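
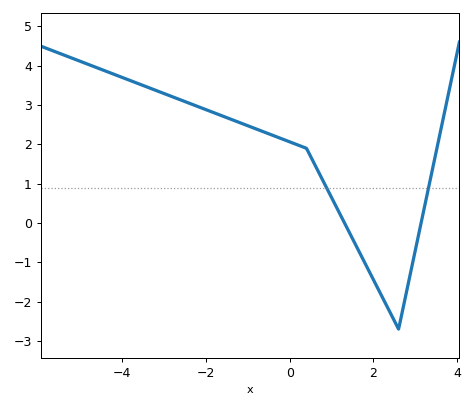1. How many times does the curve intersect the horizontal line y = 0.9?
2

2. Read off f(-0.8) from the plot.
2.39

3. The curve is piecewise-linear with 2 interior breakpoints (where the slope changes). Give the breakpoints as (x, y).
(0.4, 1.9); (2.6, -2.7)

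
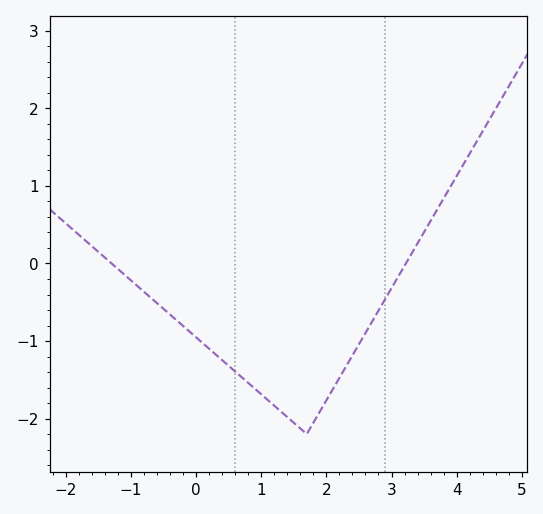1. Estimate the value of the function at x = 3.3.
0.1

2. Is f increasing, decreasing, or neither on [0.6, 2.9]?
neither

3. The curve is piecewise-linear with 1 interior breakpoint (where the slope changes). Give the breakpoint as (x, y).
(1.7, -2.2)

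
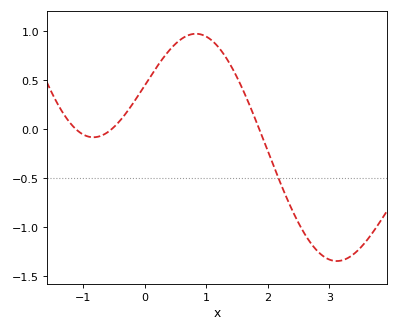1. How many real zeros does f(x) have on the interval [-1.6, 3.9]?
3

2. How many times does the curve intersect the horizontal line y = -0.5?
1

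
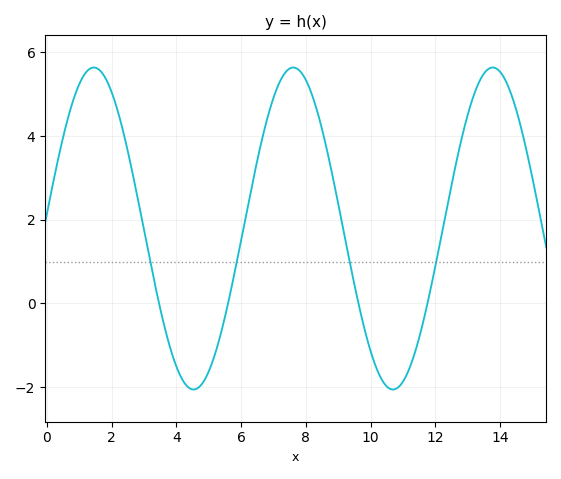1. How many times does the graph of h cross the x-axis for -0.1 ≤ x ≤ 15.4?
4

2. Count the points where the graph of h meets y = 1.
4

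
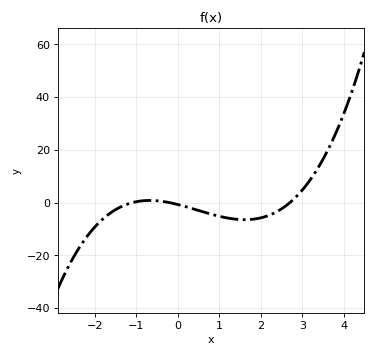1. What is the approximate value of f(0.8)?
-4.37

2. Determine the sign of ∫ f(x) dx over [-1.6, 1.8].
negative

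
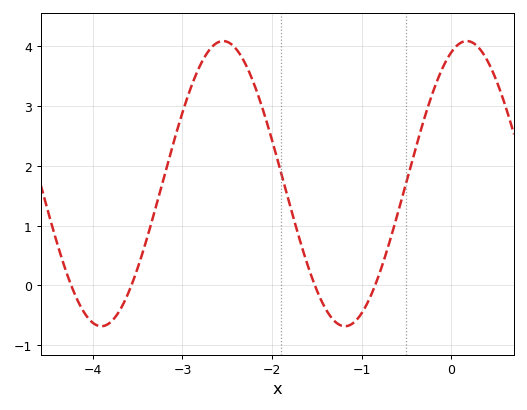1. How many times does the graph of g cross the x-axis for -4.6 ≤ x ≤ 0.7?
4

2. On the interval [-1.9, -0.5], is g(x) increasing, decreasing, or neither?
neither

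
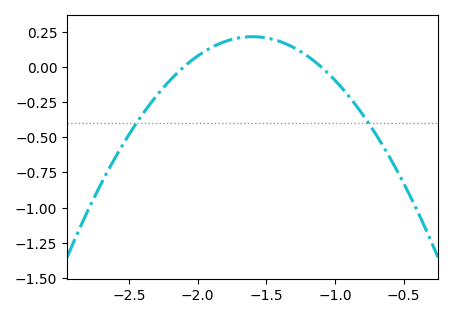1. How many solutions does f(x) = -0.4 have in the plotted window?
2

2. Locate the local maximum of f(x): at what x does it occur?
-1.6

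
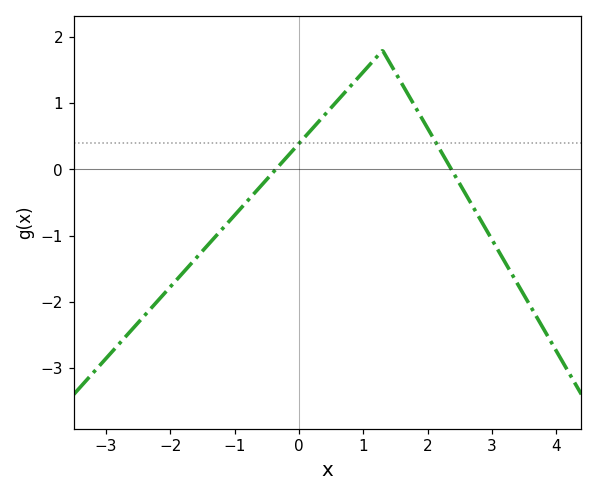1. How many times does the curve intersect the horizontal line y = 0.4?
2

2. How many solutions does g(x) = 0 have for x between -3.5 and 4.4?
2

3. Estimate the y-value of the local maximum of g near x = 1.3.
1.8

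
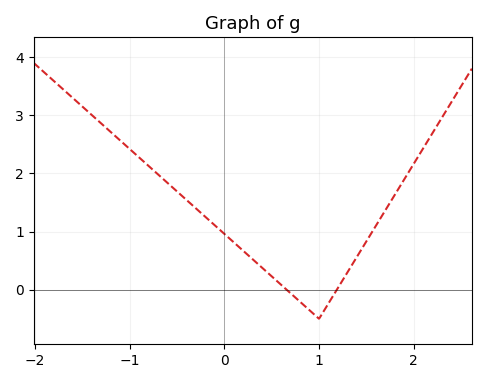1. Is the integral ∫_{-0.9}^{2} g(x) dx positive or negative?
positive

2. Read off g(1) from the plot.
-0.5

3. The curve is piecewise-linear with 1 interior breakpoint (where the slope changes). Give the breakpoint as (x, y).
(1, -0.5)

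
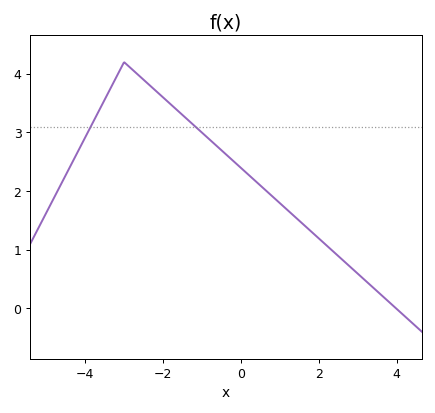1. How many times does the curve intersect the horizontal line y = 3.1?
2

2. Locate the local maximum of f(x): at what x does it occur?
-3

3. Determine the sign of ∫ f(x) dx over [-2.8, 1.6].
positive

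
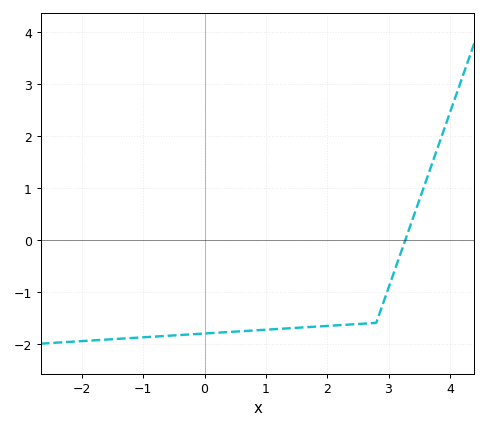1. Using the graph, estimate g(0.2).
-1.8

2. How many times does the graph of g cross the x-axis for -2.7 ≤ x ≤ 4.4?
1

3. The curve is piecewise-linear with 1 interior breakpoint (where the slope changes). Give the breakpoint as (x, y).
(2.8, -1.6)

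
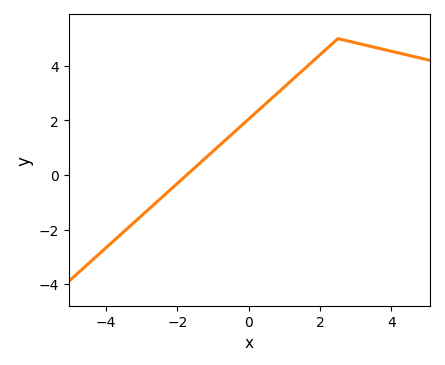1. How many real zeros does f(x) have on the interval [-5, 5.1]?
1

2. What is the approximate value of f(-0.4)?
1.58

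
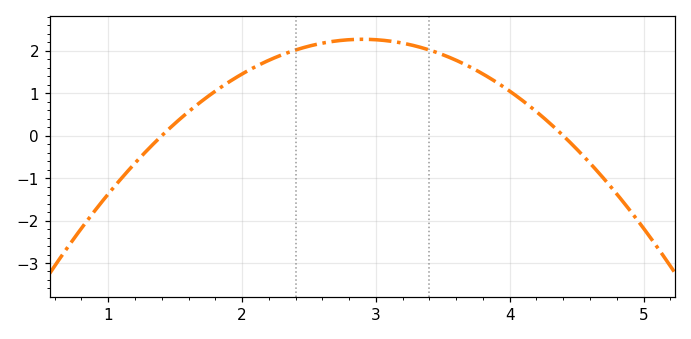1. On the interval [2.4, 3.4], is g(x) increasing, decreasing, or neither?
neither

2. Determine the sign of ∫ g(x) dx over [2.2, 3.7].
positive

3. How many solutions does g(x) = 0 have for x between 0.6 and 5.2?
2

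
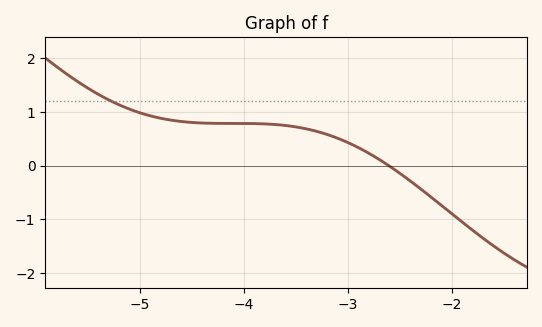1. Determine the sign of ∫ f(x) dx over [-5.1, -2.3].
positive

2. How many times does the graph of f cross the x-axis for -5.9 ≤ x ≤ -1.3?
1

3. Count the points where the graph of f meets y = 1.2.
1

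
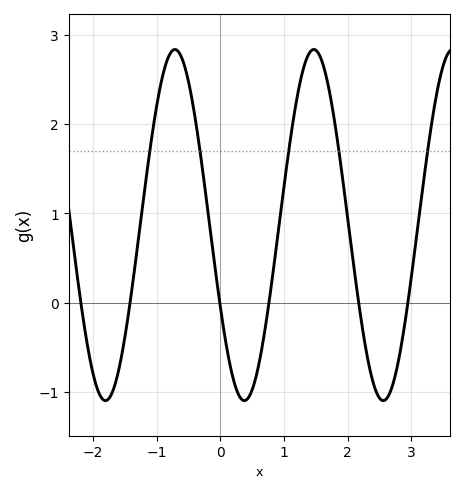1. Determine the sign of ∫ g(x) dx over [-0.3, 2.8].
positive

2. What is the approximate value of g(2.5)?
-1.1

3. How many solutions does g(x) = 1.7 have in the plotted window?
5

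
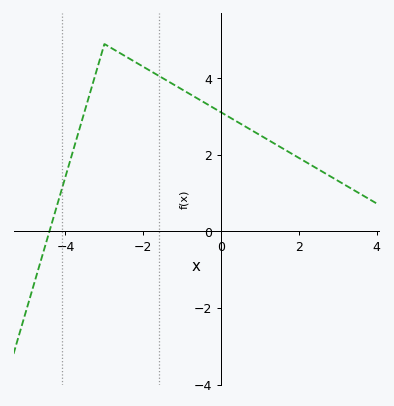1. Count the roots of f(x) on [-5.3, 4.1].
1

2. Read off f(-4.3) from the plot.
0.394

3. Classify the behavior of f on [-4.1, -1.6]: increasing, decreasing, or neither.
neither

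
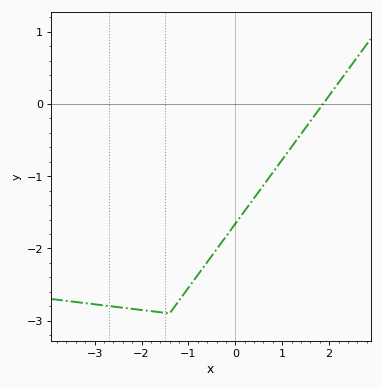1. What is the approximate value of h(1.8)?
-0.061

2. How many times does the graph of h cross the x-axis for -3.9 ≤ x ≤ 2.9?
1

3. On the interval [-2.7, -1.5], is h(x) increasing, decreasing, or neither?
decreasing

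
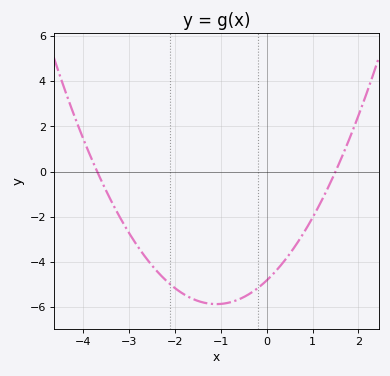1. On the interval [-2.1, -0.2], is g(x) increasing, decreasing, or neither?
neither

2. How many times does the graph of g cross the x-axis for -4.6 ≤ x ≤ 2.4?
2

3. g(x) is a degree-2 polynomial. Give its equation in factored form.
y = 0.87(x + 3.7)(x - 1.5)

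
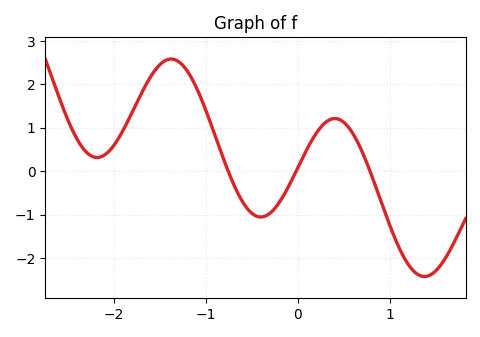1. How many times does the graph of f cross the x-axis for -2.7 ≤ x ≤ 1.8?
3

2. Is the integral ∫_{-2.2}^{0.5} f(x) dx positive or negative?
positive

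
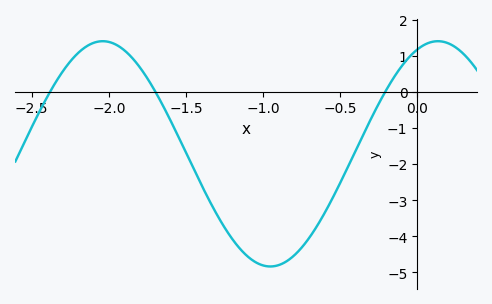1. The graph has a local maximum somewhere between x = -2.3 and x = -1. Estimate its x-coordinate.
-2.05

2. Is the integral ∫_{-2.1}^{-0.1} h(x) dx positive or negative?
negative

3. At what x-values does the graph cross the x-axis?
-2.4, -1.7, -0.2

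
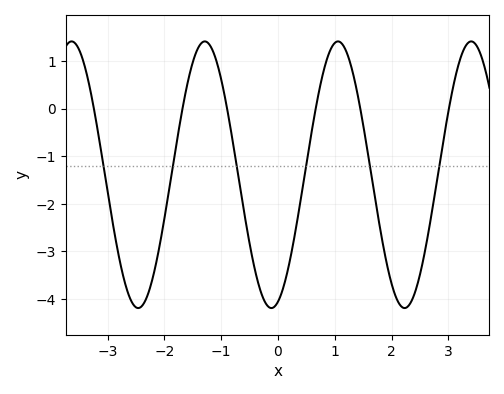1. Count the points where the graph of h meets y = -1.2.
6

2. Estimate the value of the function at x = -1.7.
-0.133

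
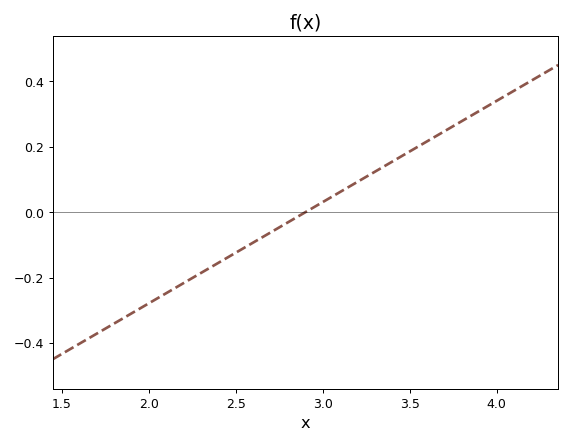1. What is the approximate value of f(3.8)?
0.28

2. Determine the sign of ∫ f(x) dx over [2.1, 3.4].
negative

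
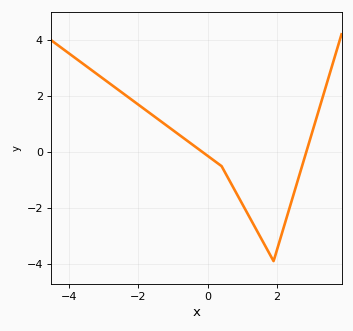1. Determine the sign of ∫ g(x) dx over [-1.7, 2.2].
negative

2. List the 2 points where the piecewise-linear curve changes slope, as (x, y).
(0.4, -0.5); (1.9, -3.9)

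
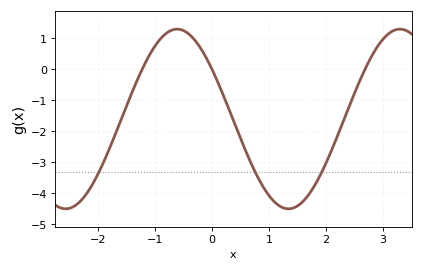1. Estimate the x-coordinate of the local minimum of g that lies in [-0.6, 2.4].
1.34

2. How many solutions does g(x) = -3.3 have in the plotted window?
3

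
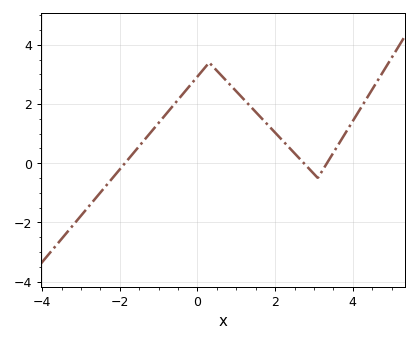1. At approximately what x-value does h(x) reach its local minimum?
3.1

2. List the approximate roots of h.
-1.87, 2.74, 3.33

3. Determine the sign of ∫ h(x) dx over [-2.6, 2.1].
positive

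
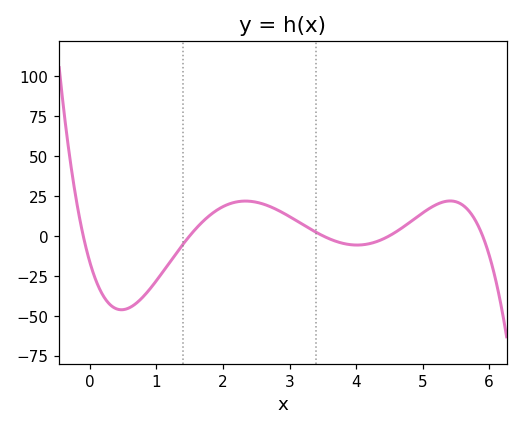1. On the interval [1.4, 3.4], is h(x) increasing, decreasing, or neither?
neither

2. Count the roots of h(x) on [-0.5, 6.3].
5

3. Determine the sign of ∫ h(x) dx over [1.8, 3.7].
positive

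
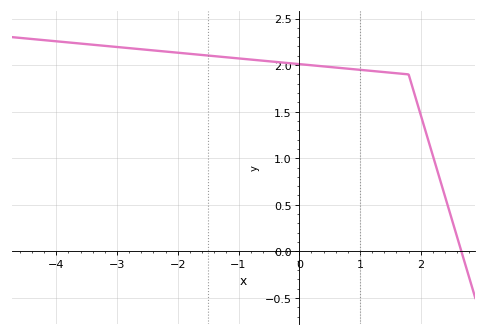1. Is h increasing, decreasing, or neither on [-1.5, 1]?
decreasing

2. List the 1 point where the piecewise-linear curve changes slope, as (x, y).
(1.8, 1.9)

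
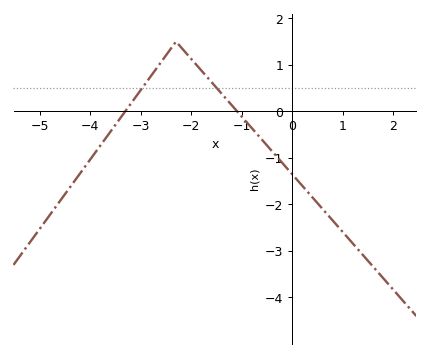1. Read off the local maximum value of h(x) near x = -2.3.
1.5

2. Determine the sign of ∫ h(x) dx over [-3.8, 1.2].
negative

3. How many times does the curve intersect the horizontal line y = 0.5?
2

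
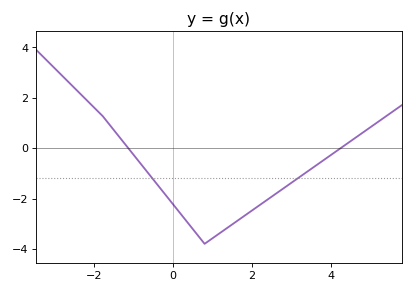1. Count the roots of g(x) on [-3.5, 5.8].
2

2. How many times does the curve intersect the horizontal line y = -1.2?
2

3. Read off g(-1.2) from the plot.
0.2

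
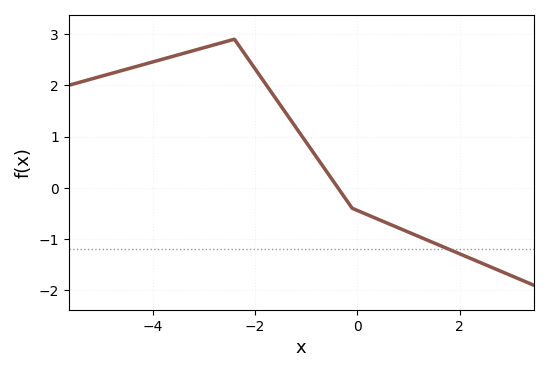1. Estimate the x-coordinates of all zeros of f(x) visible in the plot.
-0.4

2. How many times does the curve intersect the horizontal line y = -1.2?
1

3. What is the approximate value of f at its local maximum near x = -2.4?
2.9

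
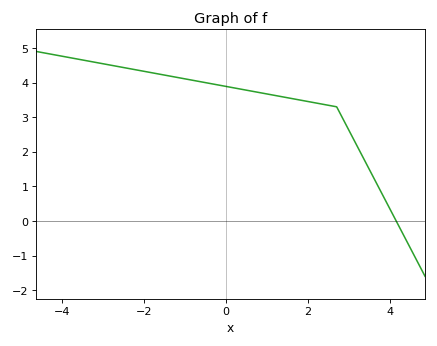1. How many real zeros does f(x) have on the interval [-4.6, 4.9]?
1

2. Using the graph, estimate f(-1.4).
4.2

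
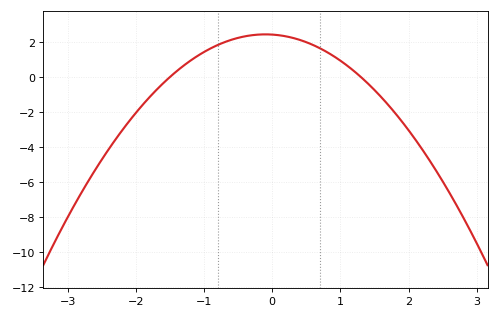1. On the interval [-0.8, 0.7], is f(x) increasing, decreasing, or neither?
neither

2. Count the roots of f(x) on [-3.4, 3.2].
2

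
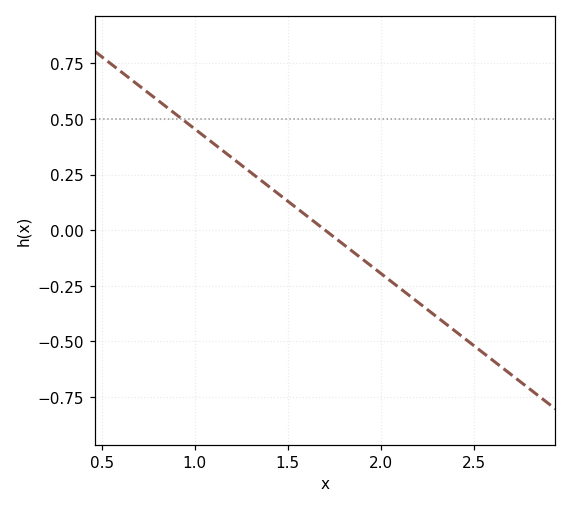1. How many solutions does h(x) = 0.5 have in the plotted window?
1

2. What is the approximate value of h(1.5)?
0.12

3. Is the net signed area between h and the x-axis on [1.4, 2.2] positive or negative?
negative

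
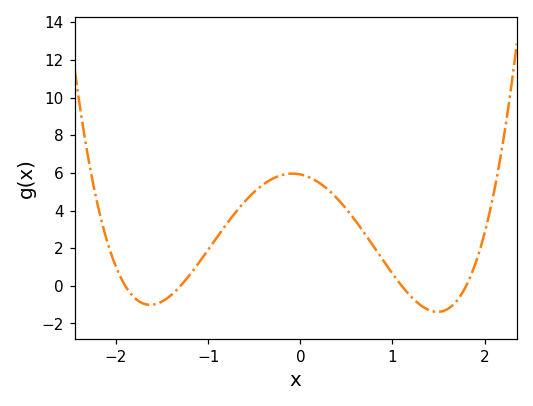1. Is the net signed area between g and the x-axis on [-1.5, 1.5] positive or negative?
positive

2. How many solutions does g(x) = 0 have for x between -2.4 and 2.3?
4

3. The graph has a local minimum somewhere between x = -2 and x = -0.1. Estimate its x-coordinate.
-1.63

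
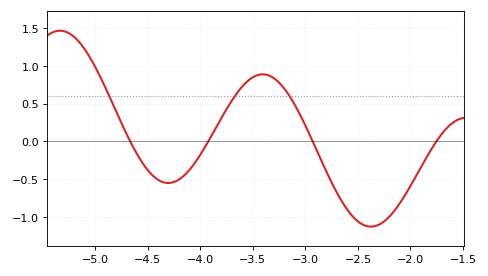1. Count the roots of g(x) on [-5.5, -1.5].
4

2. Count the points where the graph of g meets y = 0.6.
3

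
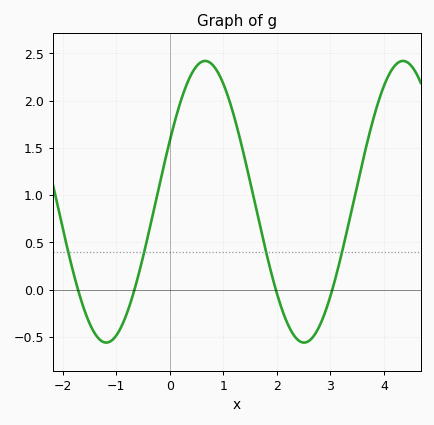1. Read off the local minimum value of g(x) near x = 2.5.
-0.55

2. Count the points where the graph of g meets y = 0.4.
4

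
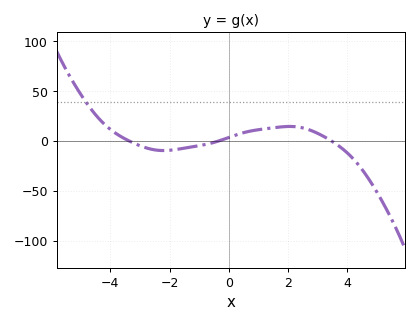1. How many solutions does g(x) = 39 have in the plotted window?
1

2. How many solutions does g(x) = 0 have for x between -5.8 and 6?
3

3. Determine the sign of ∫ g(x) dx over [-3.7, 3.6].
positive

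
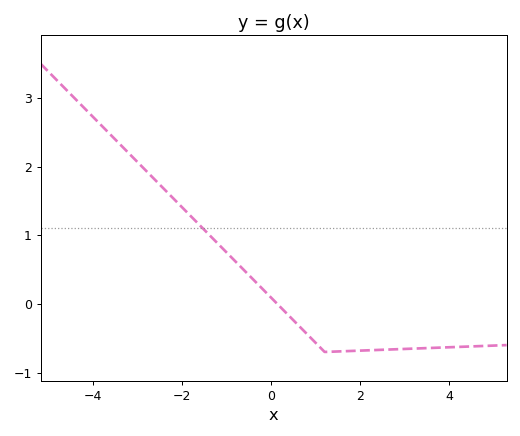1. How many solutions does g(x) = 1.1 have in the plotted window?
1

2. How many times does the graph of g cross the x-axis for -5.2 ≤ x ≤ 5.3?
1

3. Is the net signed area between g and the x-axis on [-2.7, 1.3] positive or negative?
positive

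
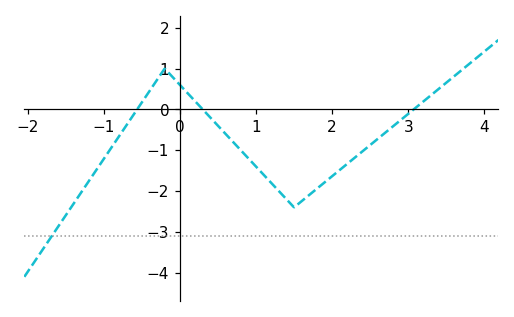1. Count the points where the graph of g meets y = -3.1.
1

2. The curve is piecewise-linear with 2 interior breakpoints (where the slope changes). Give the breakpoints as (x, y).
(-0.2, 1); (1.5, -2.4)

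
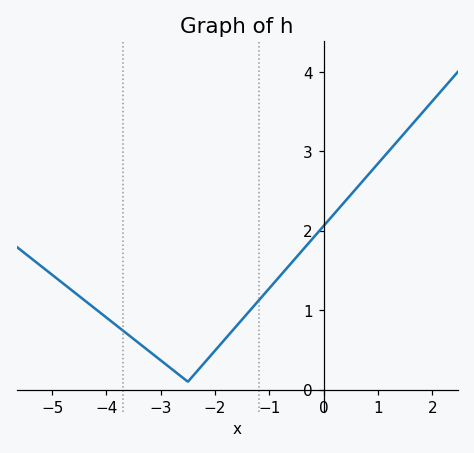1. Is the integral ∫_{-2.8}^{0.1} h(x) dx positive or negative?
positive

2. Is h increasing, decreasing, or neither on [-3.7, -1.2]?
neither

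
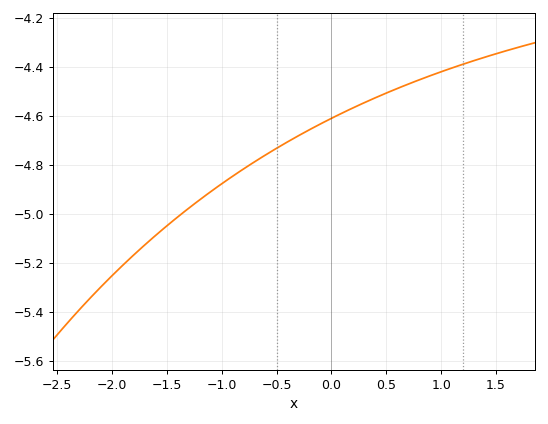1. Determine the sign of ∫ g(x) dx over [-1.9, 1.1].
negative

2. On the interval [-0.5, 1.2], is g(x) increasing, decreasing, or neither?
increasing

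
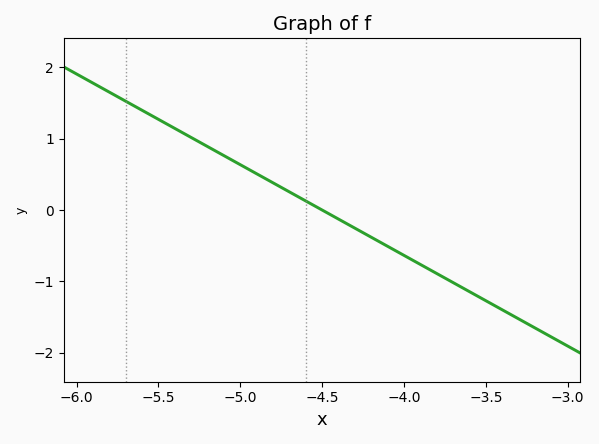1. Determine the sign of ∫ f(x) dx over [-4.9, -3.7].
negative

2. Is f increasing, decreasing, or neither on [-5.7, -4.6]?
decreasing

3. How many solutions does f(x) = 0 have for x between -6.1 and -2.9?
1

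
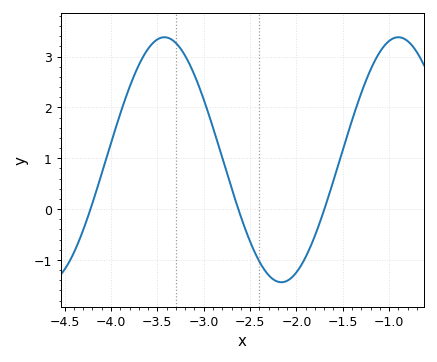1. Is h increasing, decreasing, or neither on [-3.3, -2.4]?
decreasing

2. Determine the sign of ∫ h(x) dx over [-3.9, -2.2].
positive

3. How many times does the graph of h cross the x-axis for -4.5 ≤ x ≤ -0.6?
3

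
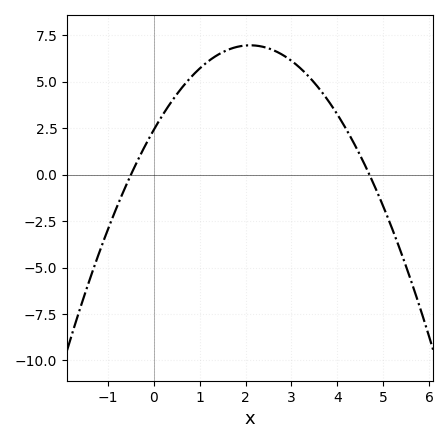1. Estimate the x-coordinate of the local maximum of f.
2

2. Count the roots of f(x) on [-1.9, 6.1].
2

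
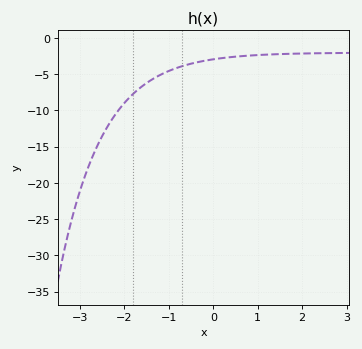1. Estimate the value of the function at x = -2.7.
-16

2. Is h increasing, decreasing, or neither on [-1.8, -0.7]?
increasing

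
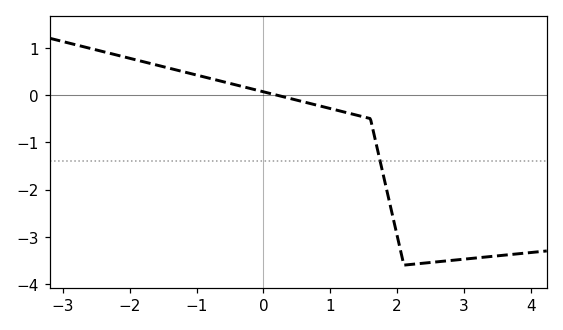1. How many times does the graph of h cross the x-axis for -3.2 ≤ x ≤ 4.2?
1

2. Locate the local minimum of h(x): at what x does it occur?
2.1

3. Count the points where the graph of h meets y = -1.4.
1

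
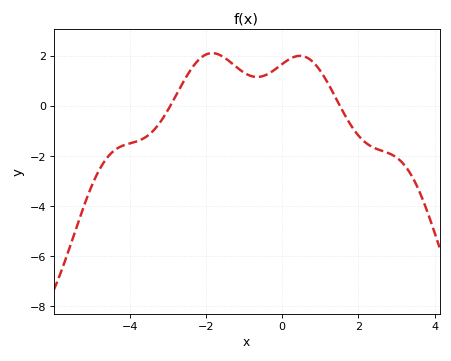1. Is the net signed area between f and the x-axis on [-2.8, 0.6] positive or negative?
positive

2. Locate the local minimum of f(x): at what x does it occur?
-0.661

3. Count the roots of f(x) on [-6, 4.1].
2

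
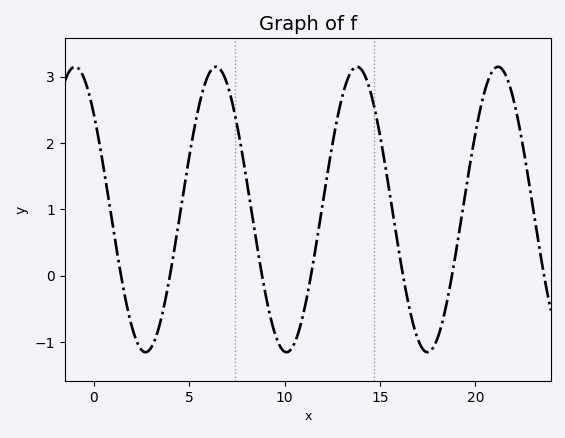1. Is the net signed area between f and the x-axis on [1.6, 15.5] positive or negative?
positive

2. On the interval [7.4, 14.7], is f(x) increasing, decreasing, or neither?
neither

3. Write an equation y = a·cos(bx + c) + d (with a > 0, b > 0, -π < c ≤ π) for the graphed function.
y = 2.15cos(0.85x + 0.84) + 1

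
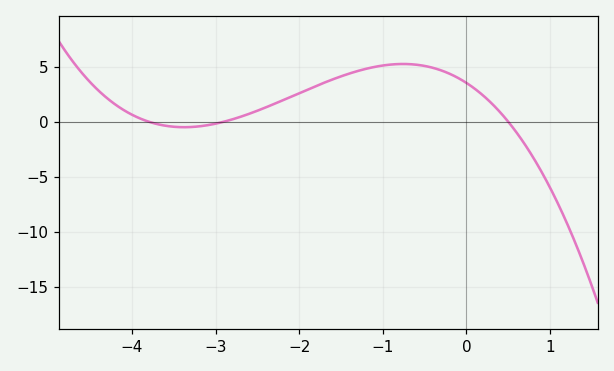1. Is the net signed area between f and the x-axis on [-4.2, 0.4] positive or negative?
positive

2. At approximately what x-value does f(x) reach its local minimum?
-3.4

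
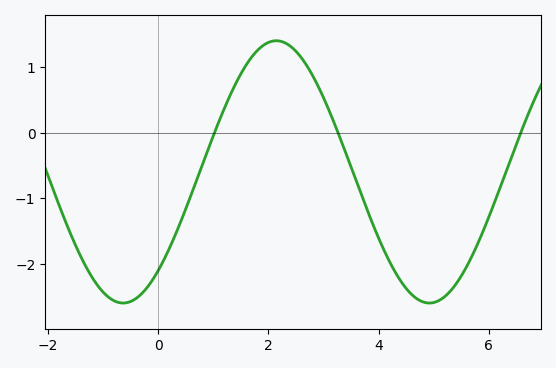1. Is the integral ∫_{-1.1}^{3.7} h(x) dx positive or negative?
negative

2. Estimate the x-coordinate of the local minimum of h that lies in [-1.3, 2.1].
-0.637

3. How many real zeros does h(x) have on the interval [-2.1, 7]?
3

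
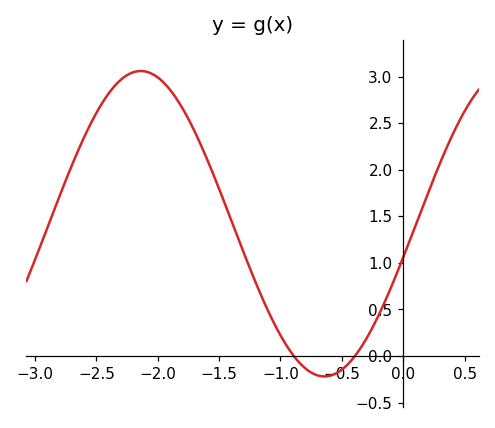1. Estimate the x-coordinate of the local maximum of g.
-2.14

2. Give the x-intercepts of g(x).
-0.892, -0.393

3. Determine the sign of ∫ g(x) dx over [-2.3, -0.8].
positive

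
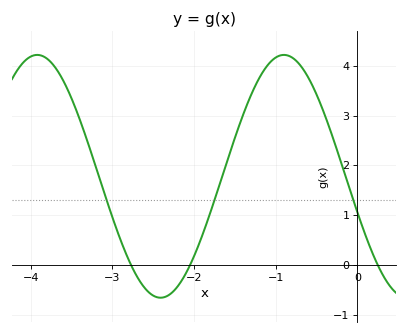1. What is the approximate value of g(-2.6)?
-0.472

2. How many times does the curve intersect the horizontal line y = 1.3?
3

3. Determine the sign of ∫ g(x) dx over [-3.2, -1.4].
positive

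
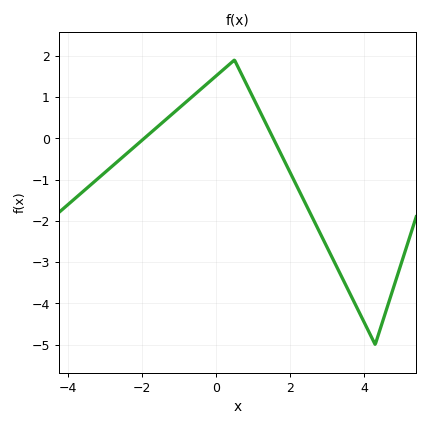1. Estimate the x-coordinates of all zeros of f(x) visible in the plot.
-2, 1.6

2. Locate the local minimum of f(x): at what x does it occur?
4.2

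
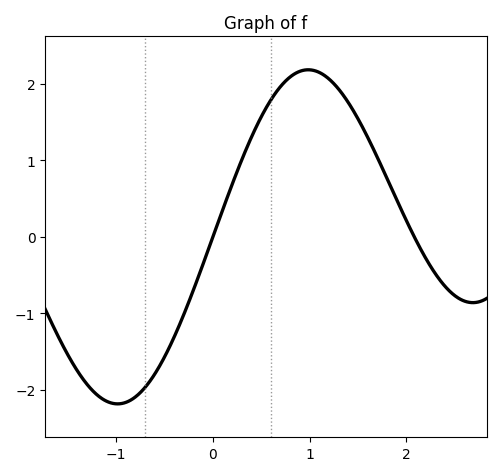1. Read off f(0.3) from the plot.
1.01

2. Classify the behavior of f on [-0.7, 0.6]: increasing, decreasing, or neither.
increasing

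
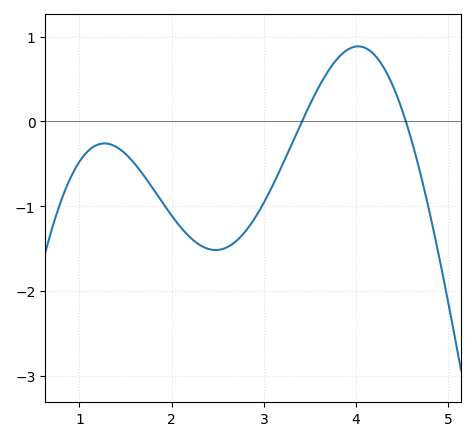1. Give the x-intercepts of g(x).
3.4, 4.5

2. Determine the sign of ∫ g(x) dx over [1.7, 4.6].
negative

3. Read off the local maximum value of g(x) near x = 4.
0.9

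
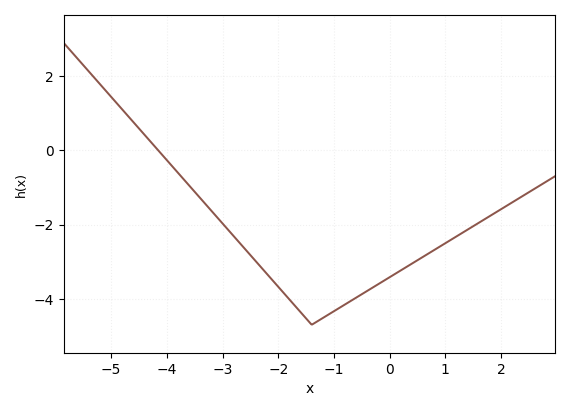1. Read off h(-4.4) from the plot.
0.419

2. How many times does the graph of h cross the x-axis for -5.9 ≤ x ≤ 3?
1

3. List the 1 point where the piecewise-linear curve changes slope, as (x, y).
(-1.4, -4.7)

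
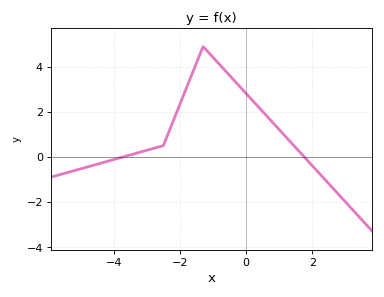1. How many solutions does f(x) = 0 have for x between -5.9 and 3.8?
2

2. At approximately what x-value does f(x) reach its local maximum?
-1.3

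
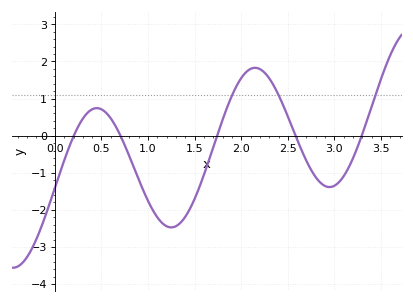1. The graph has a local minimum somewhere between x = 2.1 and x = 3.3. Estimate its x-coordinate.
2.9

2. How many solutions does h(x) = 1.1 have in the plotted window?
3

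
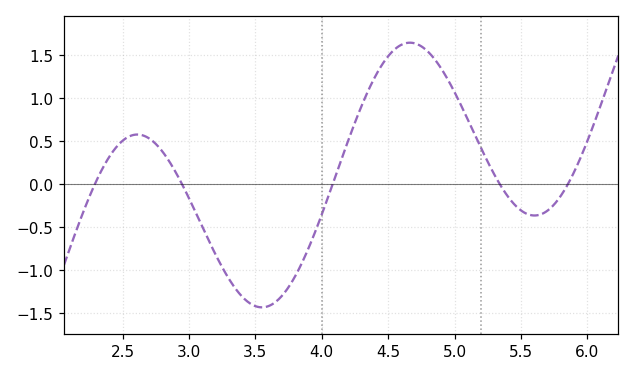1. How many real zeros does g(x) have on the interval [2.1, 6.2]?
5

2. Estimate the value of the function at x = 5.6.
-0.35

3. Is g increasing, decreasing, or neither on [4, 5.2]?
neither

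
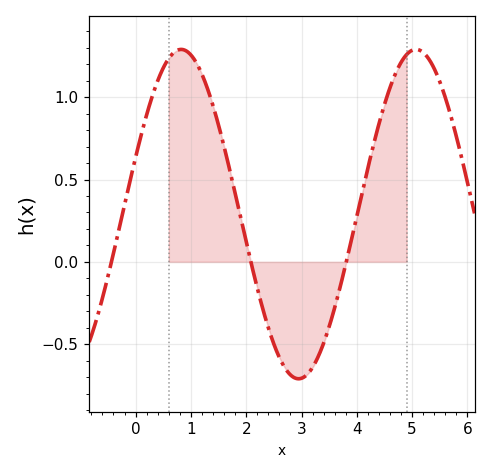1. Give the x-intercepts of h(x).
-0.436, 2.08, 3.81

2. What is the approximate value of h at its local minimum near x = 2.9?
-0.71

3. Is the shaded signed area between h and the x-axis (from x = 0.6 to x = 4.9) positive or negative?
positive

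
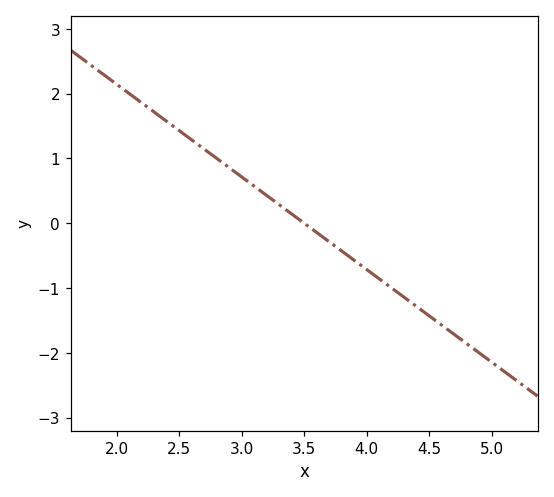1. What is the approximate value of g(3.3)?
0.3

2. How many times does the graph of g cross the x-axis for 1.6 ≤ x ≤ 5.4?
1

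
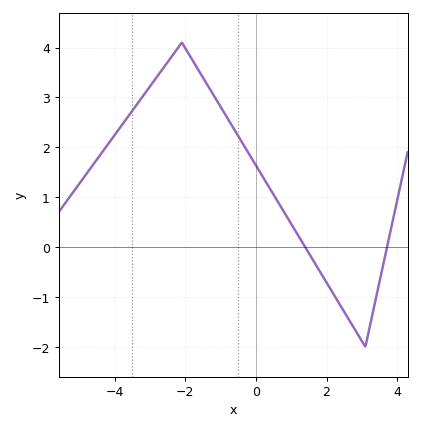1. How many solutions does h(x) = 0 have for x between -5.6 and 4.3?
2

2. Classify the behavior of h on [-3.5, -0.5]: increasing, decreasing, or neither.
neither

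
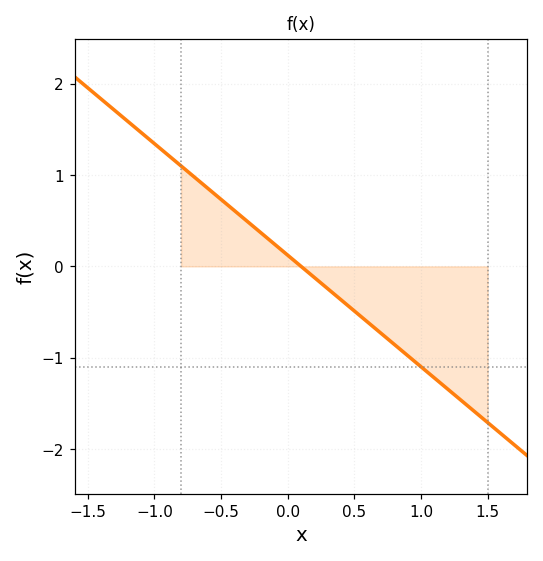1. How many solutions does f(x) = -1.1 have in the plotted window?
1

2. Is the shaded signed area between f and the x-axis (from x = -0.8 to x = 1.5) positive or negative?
negative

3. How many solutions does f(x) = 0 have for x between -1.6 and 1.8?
1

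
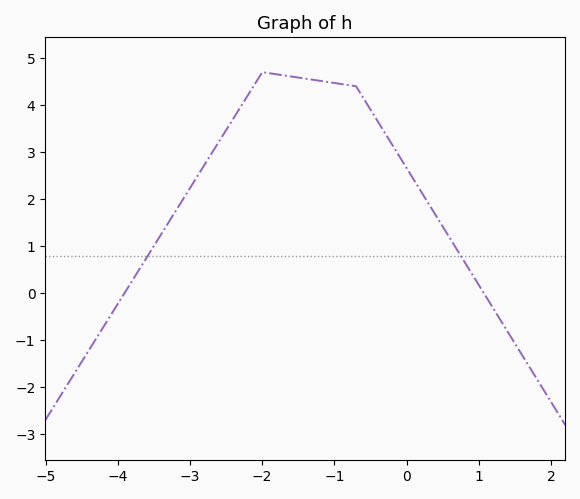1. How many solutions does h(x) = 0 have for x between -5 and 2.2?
2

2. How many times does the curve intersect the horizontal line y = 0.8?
2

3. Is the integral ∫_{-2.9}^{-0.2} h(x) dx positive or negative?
positive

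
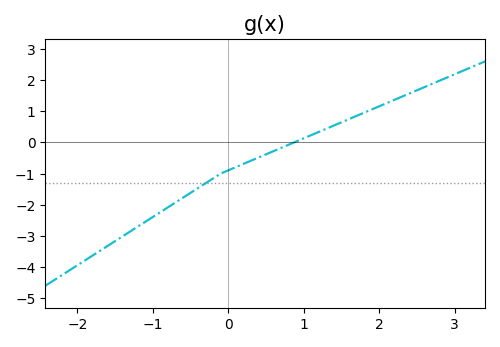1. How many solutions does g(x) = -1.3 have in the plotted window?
1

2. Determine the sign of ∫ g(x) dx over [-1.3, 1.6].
negative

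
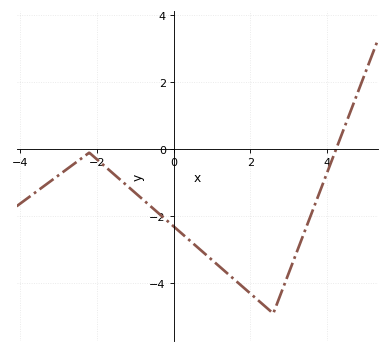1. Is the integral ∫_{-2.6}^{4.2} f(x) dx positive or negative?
negative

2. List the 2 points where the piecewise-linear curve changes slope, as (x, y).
(-2.2, -0.1); (2.6, -4.9)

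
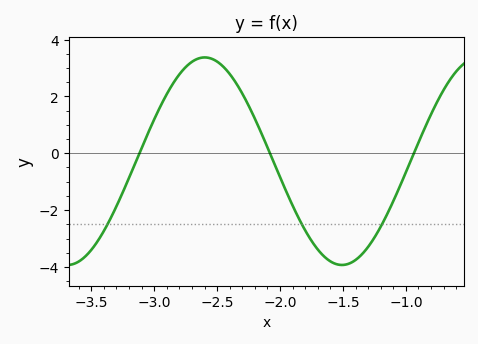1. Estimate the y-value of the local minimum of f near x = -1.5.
-3.93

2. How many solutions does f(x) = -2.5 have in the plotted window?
3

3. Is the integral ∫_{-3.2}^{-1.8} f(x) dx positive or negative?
positive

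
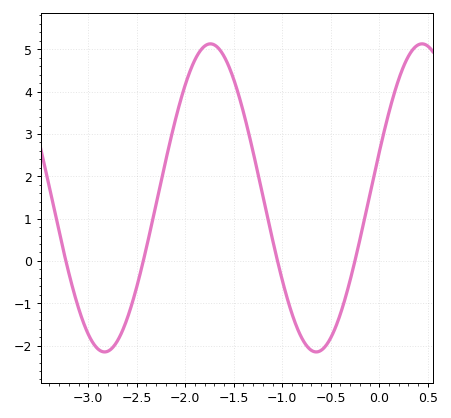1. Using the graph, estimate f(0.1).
3.5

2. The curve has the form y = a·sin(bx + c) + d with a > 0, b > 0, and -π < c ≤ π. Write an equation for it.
y = 3.64sin(2.9x + 0.3) + 1.49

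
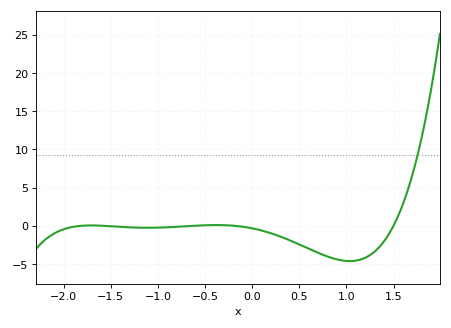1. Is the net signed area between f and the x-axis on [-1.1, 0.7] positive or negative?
negative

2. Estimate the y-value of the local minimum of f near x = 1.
-4.63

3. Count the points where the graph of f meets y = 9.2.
1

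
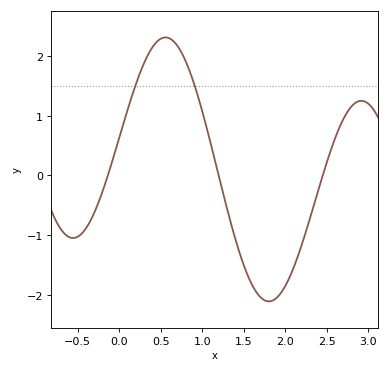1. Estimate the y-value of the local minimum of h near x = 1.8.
-2.1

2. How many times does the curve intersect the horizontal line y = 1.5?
2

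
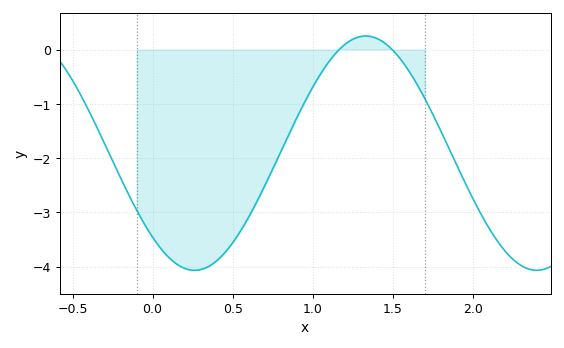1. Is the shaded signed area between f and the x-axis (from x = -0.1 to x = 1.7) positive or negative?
negative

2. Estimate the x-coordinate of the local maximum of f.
1.33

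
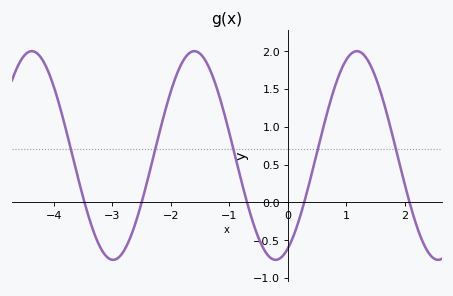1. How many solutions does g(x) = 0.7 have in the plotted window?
5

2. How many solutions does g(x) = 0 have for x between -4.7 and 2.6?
5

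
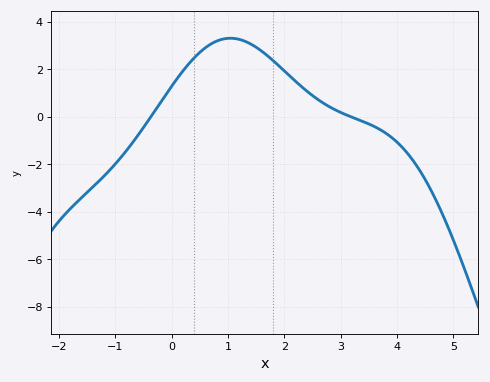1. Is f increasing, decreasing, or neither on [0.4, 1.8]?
neither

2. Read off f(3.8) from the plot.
-0.693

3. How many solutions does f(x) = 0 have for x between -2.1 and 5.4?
2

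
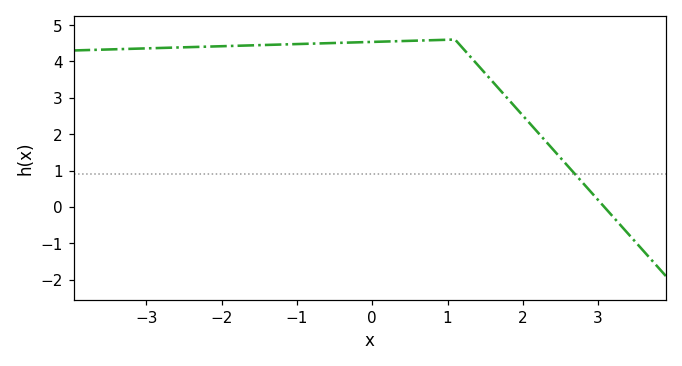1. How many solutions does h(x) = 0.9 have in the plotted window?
1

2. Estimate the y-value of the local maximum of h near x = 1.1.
4.6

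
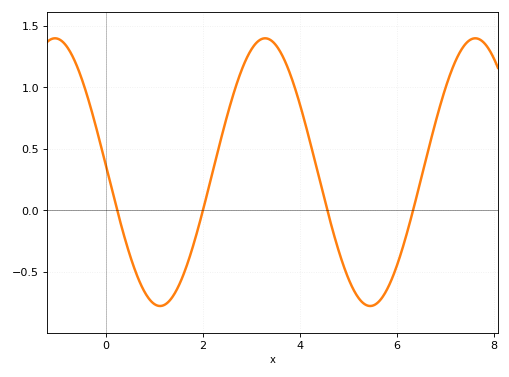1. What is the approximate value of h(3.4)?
1.38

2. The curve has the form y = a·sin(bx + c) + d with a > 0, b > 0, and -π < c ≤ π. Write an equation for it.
y = 1.09sin(1.45x + 3.09) + 0.31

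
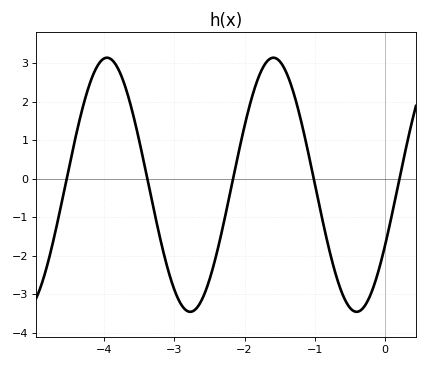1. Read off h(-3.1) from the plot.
-2.3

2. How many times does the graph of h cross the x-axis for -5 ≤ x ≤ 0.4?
5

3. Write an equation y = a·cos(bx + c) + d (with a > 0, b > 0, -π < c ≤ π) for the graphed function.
y = 3.3cos(2.6x - 2.1) - 0.16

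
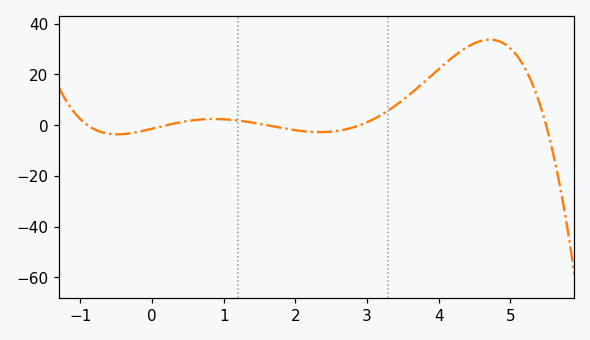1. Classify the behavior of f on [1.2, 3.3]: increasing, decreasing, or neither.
neither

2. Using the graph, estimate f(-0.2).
-2.67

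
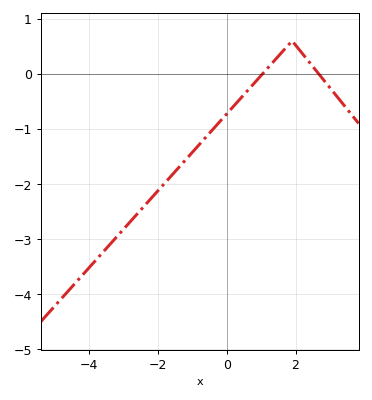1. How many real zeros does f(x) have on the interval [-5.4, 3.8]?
2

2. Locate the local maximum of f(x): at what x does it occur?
1.8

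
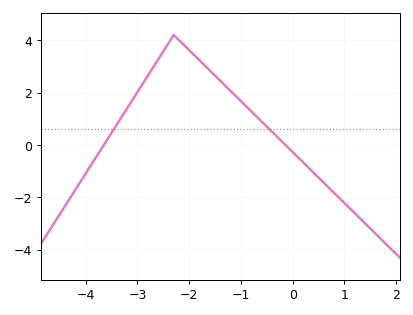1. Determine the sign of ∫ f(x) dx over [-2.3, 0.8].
positive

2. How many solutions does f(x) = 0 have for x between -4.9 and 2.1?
2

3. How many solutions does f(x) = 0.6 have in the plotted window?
2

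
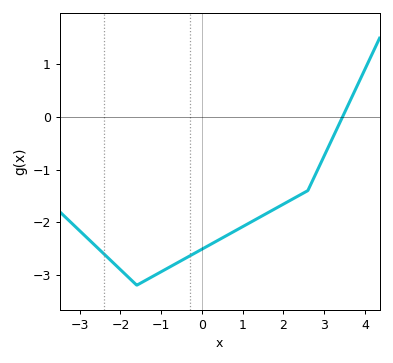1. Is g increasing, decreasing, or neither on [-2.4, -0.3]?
neither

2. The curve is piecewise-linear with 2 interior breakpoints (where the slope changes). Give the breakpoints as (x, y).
(-1.6, -3.2); (2.6, -1.4)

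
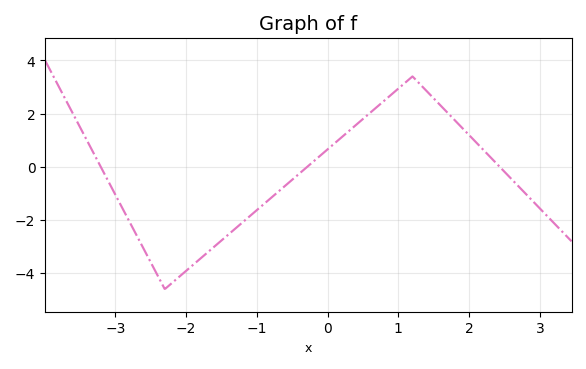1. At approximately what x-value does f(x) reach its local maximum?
1.2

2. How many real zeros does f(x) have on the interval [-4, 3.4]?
3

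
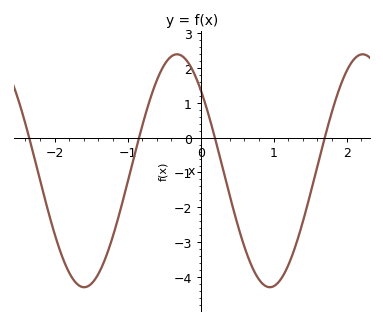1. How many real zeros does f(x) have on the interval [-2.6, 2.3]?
4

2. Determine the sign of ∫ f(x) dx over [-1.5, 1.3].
negative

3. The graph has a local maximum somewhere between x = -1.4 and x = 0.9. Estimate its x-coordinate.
-0.3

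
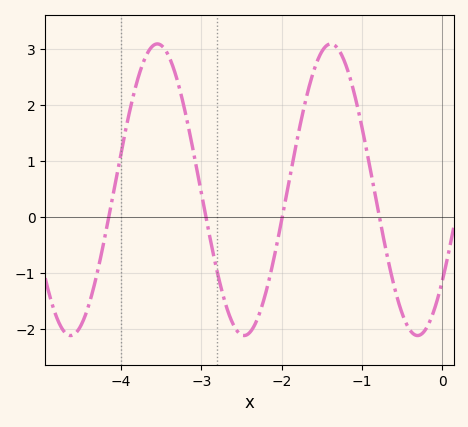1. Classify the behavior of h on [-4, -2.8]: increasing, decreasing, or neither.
neither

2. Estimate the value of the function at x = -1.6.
2.62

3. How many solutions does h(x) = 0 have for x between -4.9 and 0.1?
4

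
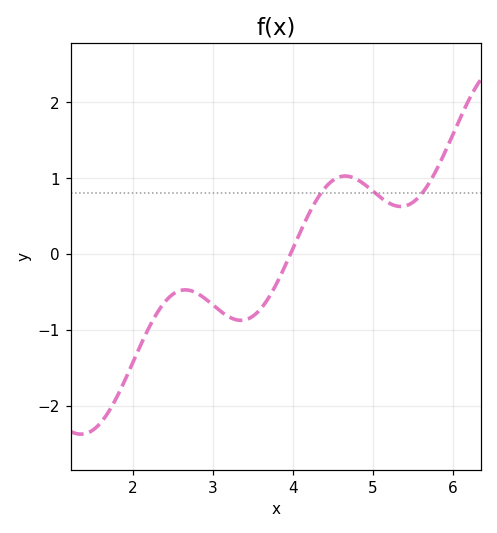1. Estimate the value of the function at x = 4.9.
0.915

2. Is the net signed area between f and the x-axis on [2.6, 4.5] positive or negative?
negative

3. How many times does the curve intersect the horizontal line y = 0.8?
3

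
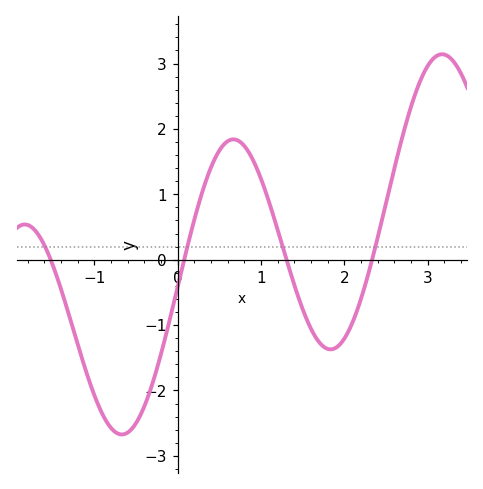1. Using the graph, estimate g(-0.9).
-2.37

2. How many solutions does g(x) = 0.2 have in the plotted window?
4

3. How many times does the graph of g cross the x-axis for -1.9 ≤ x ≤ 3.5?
4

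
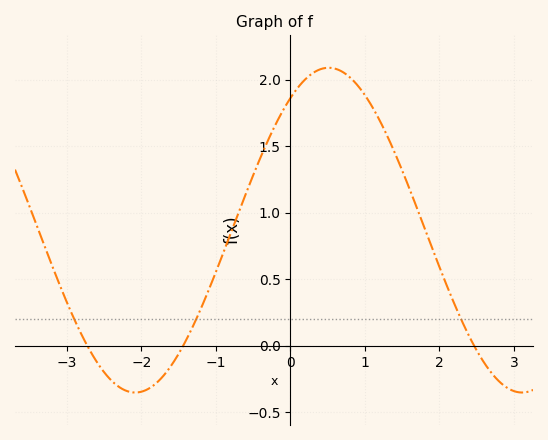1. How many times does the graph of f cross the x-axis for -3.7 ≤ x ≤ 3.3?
3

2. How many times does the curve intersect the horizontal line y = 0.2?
3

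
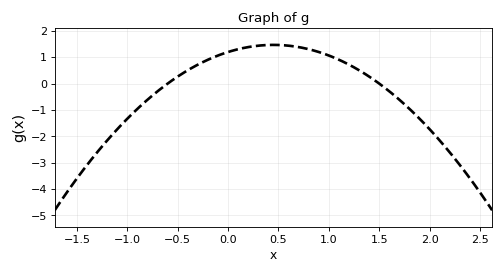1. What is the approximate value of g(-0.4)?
0.505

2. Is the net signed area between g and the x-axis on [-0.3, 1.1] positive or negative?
positive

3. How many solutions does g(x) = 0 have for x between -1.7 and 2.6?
2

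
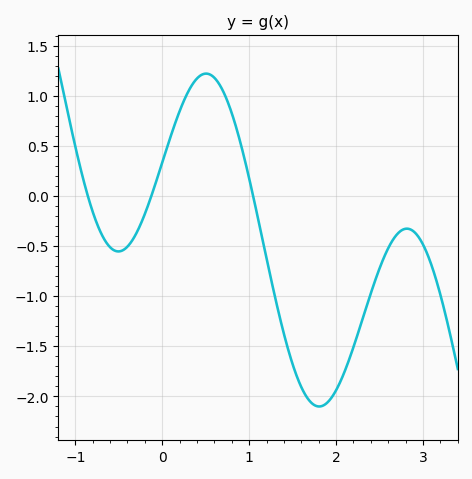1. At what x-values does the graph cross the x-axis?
-0.9, -0.1, 1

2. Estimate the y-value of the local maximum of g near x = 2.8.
-0.35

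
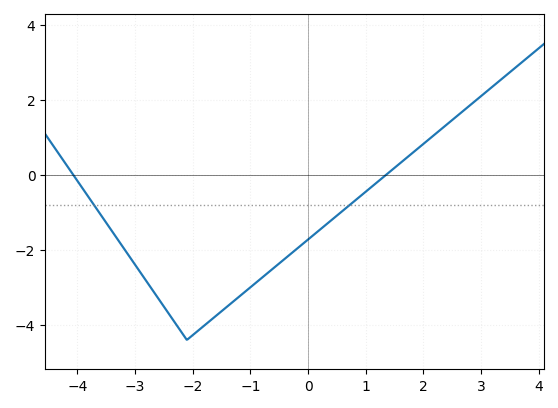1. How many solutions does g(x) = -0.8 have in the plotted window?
2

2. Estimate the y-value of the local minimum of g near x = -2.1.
-4.4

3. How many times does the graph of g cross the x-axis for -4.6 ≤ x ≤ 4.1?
2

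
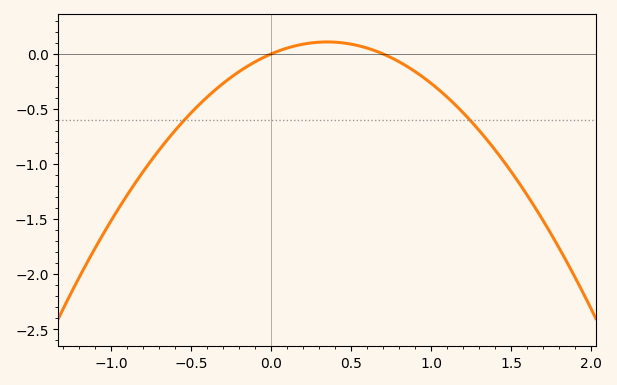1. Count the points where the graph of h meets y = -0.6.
2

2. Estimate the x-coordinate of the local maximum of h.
0.35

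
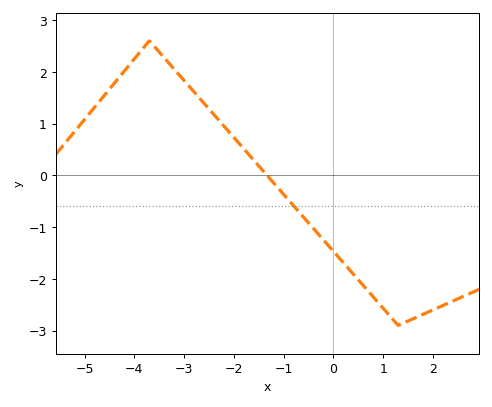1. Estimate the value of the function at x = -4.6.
1.5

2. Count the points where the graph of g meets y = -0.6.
1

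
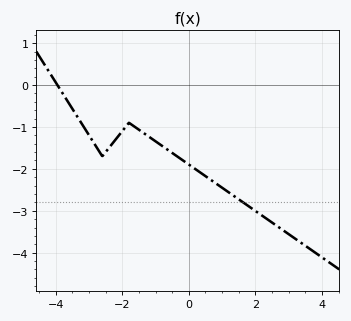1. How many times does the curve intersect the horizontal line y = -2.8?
1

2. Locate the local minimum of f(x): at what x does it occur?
-2.6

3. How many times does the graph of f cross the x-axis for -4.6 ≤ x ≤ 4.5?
1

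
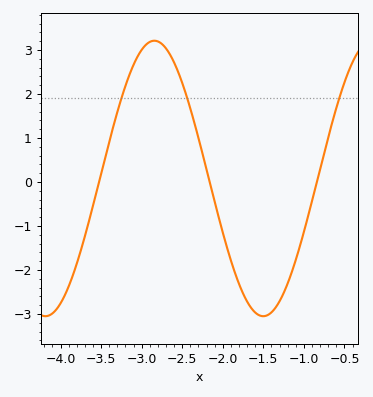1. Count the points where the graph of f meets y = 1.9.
3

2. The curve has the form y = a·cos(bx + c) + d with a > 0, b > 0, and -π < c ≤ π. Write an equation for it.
y = 3.13cos(2.34x + 0.372) + 0.08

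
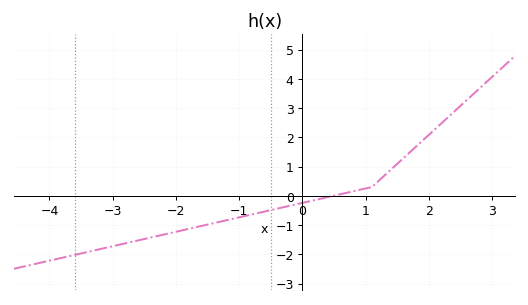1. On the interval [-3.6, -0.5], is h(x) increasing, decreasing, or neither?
increasing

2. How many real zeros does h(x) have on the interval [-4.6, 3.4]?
1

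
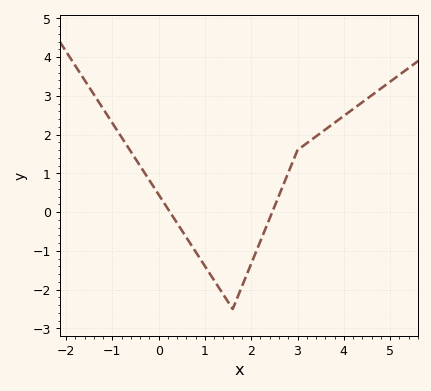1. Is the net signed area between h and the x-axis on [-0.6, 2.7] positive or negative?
negative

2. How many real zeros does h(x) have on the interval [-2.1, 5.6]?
2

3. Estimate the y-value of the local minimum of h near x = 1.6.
-2.5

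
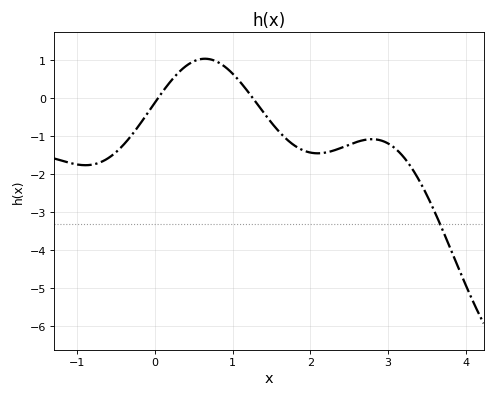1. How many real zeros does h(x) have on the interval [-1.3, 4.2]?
2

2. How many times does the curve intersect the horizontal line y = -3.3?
1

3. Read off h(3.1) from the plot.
-1.33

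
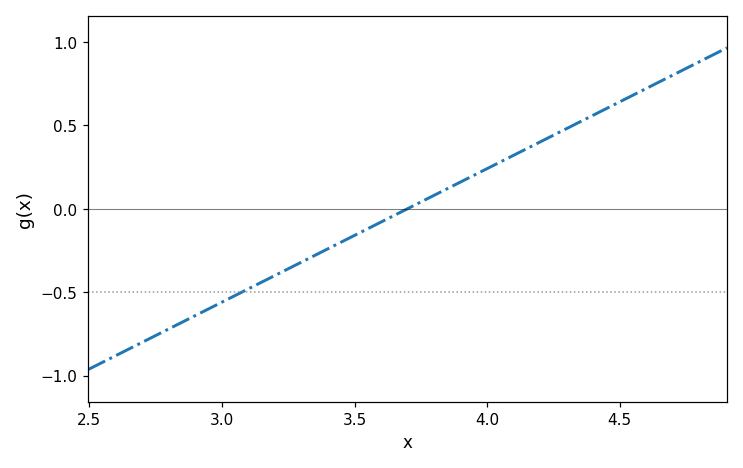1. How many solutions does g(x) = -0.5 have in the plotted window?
1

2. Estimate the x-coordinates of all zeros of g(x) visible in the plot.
3.7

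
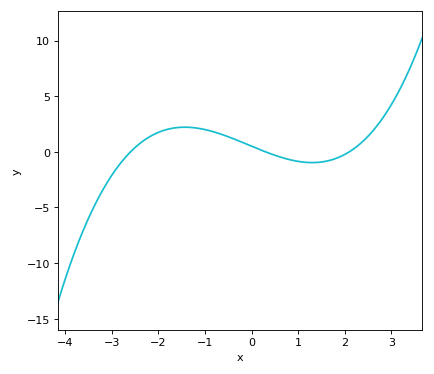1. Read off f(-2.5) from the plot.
0.5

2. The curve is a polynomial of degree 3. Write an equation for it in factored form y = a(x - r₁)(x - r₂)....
y = 0.31(x + 2.6)(x - 0.3)(x - 2.1)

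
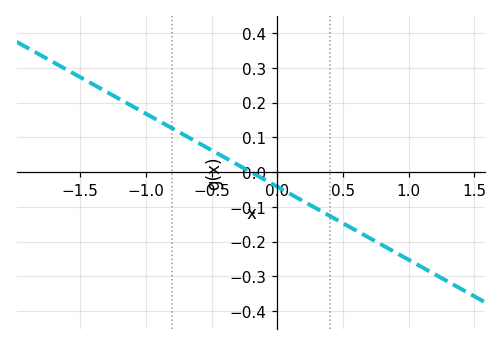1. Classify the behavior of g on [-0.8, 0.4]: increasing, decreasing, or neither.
decreasing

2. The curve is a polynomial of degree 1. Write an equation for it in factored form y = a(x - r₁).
y = -0.21(x + 0.2)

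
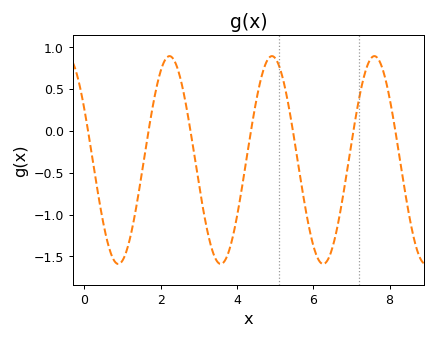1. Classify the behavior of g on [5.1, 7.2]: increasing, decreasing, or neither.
neither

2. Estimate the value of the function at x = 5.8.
-0.939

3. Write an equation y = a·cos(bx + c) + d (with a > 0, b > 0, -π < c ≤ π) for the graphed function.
y = 1.24cos(2.34x + 1.06) - 0.35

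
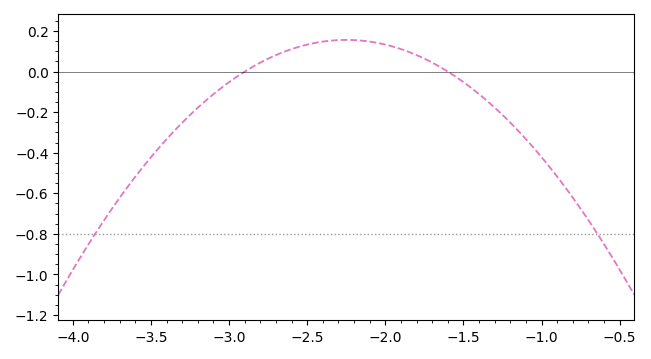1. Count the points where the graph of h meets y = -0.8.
2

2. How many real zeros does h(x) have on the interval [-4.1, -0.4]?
2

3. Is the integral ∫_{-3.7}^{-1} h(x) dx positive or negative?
negative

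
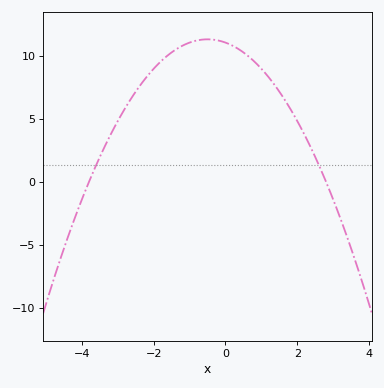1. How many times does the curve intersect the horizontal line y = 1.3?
2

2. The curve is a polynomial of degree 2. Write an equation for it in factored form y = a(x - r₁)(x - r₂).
y = -1.04(x + 3.8)(x - 2.8)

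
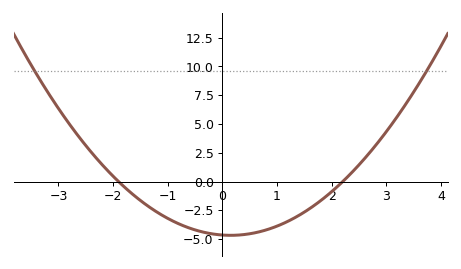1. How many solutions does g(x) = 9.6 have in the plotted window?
2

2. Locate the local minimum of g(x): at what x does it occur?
0.15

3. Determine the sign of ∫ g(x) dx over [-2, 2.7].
negative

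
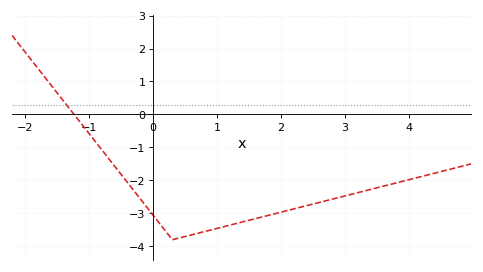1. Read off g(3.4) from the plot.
-2.3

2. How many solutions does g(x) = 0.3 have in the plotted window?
1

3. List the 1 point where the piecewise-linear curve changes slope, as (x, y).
(0.3, -3.8)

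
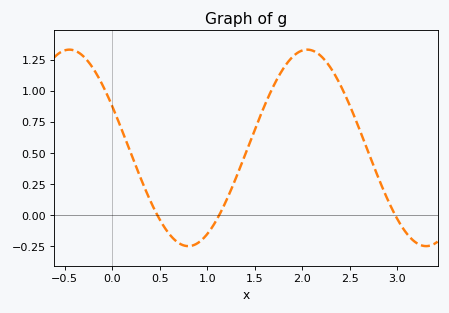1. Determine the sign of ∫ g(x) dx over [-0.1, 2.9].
positive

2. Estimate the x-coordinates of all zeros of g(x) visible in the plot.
0.5, 1.1, 3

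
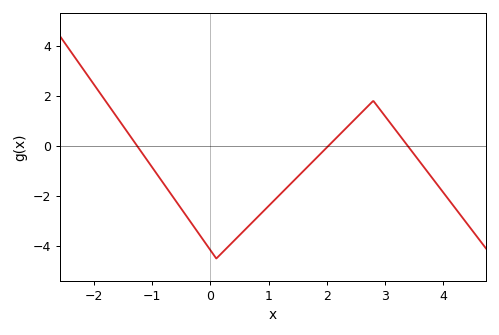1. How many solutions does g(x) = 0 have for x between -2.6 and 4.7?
3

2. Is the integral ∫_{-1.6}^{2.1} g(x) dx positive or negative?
negative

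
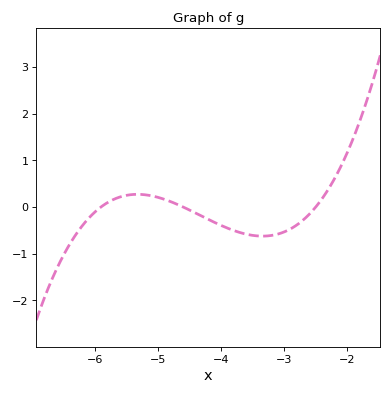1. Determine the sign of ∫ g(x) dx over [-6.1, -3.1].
negative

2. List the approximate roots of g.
-5.9, -4.6, -2.5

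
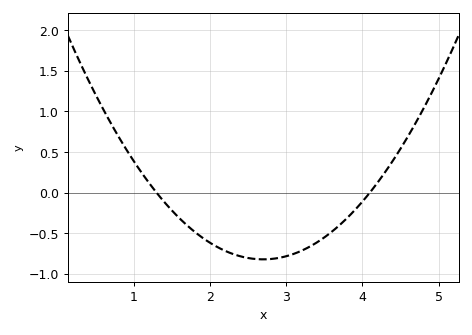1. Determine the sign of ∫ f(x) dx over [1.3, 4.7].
negative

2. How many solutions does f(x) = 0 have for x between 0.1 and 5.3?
2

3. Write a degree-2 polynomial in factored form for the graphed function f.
y = 0.42(x - 1.3)(x - 4.1)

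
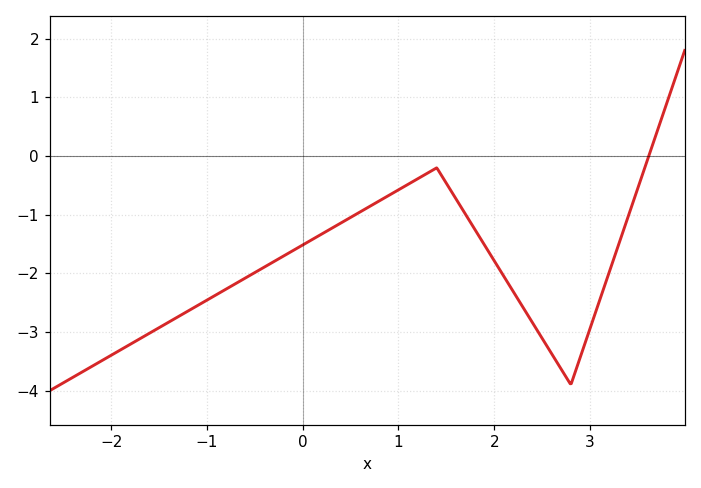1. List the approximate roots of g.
3.61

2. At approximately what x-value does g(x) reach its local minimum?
2.8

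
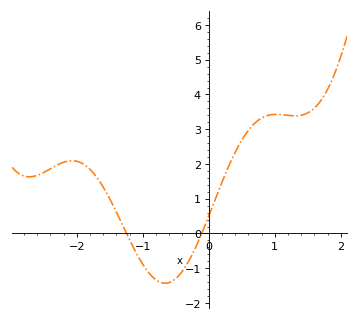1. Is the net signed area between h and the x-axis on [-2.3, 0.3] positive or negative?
positive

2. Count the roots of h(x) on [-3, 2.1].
2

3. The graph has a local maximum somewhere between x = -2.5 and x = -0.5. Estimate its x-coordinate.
-2.1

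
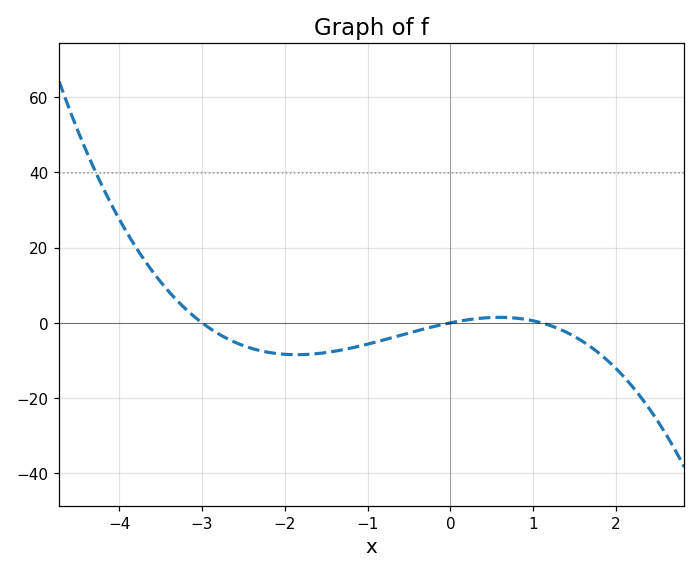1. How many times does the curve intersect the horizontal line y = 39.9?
1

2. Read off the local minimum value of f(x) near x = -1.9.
-8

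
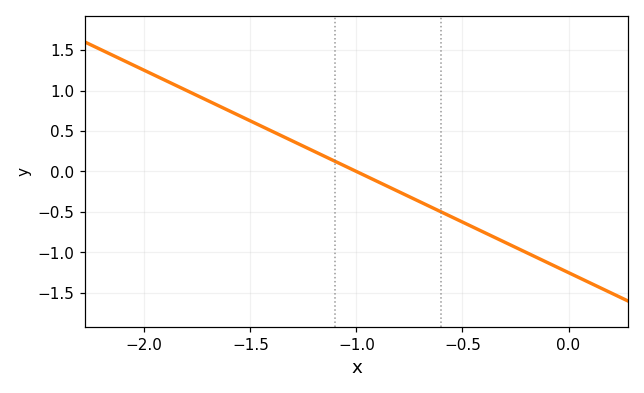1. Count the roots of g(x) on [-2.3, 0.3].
1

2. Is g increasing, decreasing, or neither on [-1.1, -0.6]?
decreasing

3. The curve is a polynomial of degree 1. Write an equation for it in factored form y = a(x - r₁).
y = -1.25(x + 1)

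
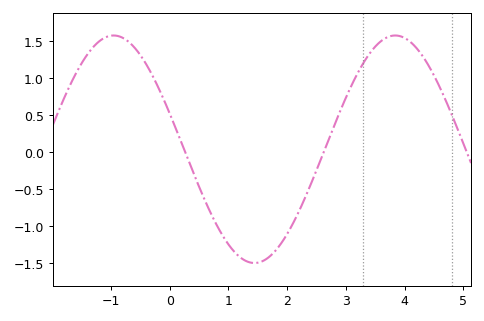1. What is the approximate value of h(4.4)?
1.19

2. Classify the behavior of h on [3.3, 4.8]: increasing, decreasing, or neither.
neither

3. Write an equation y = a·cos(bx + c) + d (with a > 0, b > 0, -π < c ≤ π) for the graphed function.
y = 1.54cos(1.31x + 1.25) + 0.04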